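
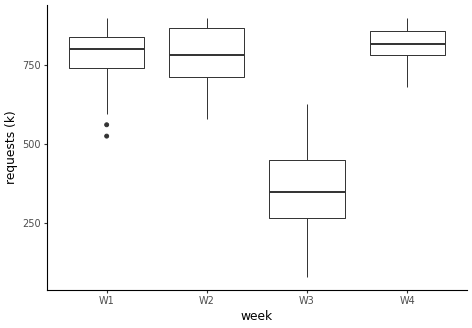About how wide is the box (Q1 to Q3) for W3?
Q3 ≈ 450, Q1 ≈ 250; IQR ≈ 200.

≈ 200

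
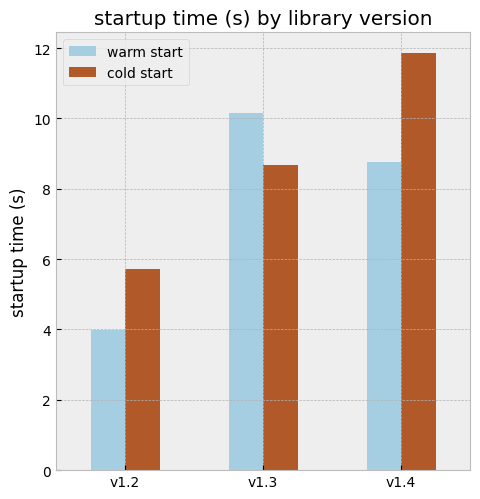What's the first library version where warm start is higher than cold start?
v1.3

v1.2: warm start ≈ 4 vs cold start ≈ 6 (not yet); v1.3: warm start ≈ 10 vs cold start ≈ 9 (first crossover).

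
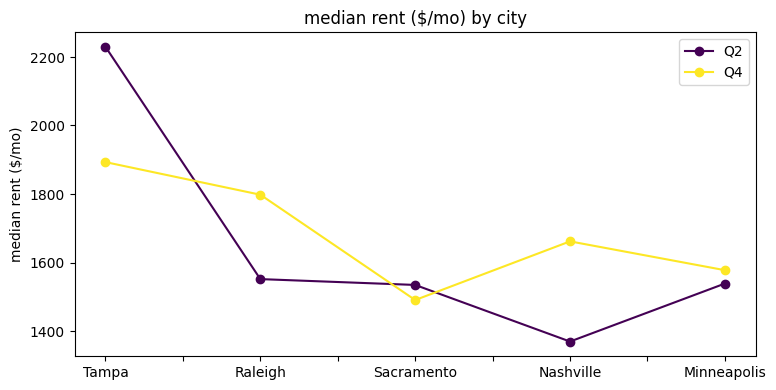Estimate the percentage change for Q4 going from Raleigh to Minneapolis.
Raleigh ≈ 1800, Minneapolis ≈ 1600; (1600 − 1800) / 1800 ≈ -11.1%.

≈ -11.1%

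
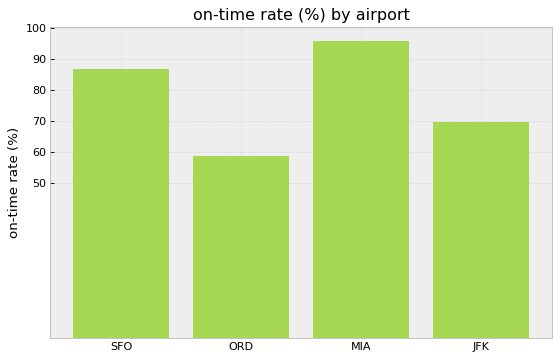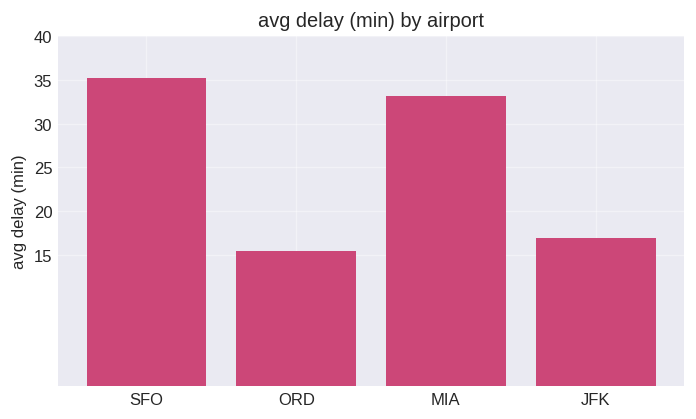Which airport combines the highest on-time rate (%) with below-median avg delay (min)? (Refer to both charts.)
JFK

Chart 2 median avg delay (min) ≈ 25; below-median airports: ORD, JFK. Among those, JFK has the highest on-time rate (%) (≈ 70).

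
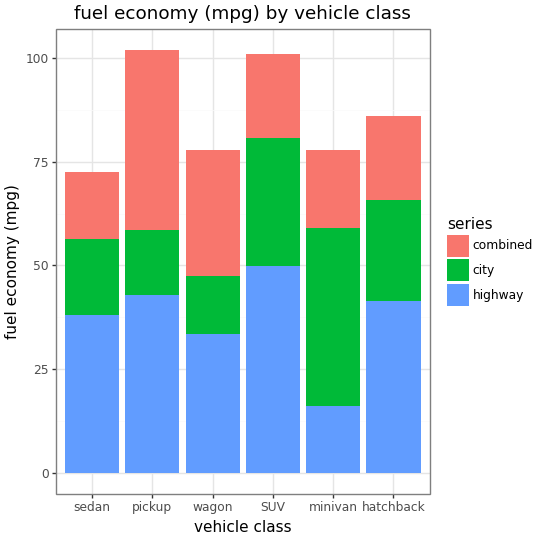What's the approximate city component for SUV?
≈ 30

city top ≈ 80, bottom ≈ 50; segment ≈ 30.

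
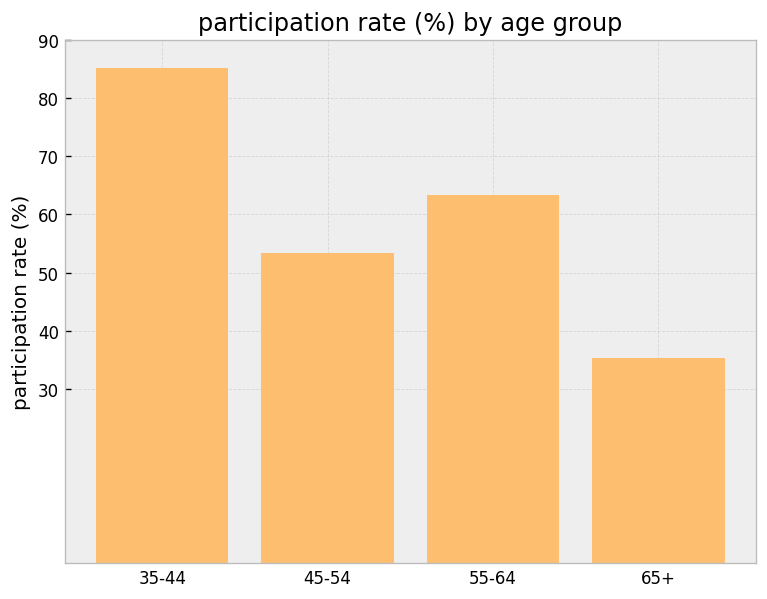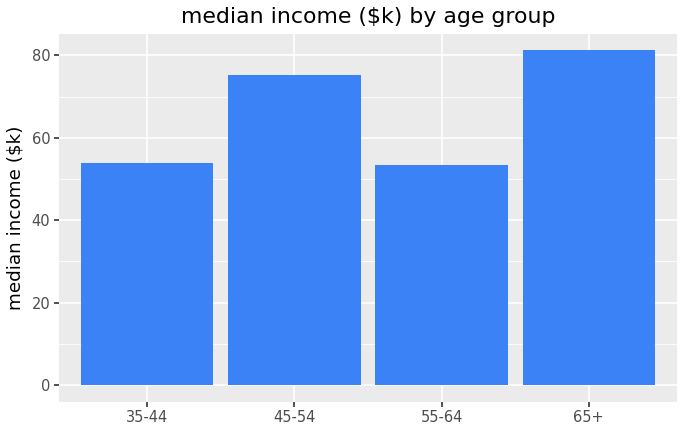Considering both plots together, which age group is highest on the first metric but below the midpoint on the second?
35-44

Chart 2 median median income ($k) ≈ 60; below-median age groups: 35-44, 55-64. Among those, 35-44 has the highest participation rate (%) (≈ 90).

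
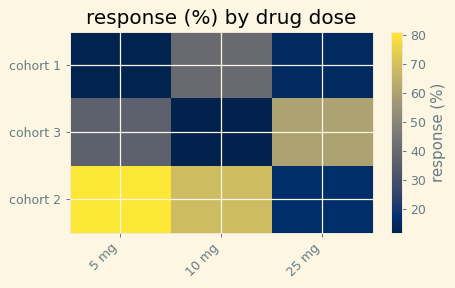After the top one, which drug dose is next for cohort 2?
Top 3 for cohort 2: 5 mg ≈ 80, 10 mg ≈ 70, 25 mg ≈ 20.

10 mg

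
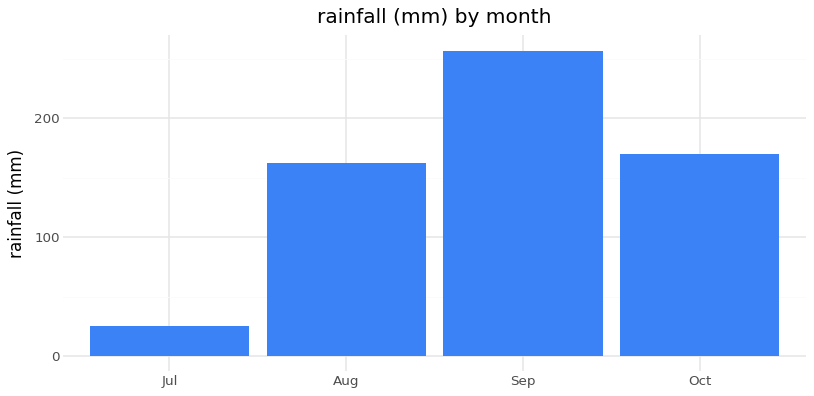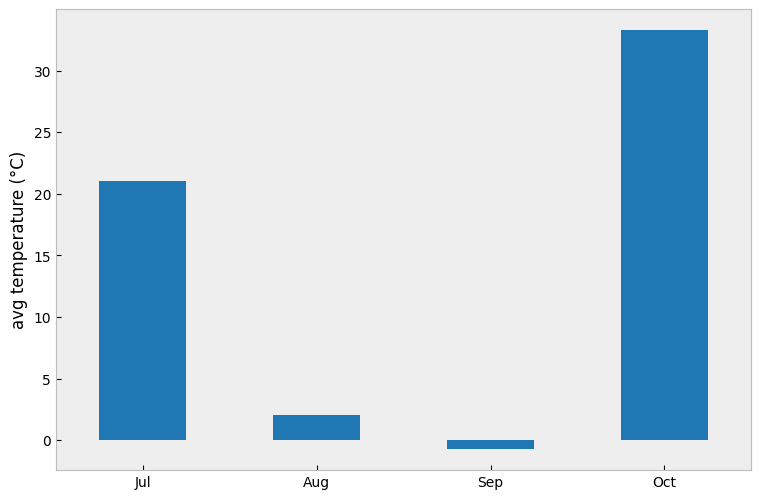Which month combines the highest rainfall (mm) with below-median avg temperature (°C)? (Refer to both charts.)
Chart 2 median avg temperature (°C) ≈ 10; below-median months: Aug, Sep. Among those, Sep has the highest rainfall (mm) (≈ 250).

Sep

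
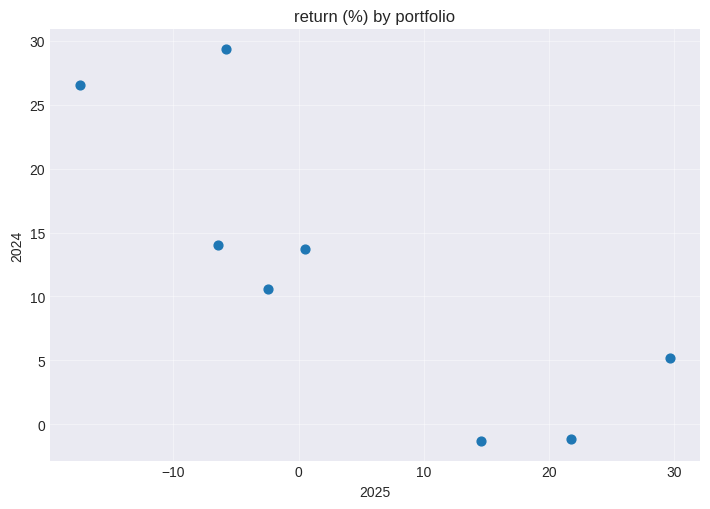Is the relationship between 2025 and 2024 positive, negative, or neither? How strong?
negative, strong

Points are negatively correlated; strong (|r| ≈ 0.8).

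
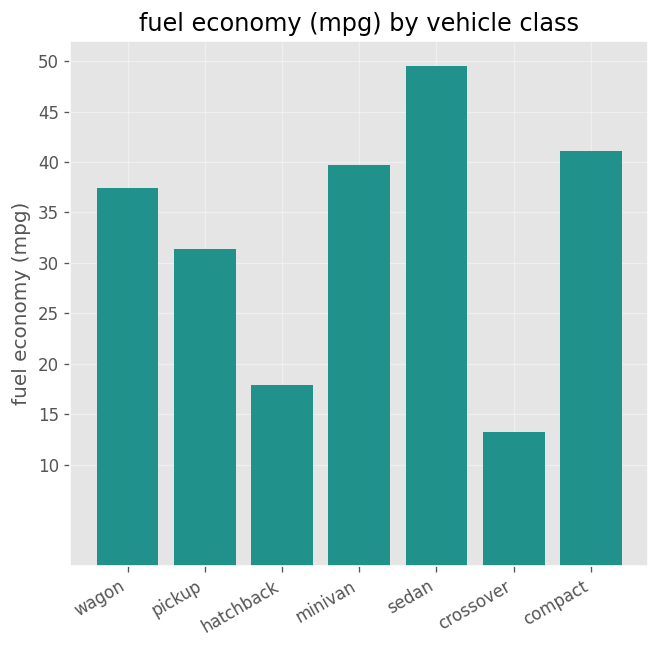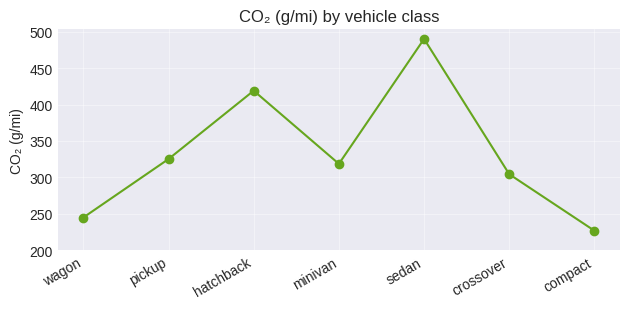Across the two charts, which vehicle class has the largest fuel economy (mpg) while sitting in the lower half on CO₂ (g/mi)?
compact

Chart 2 median CO₂ (g/mi) ≈ 300; below-median vehicle classes: wagon, crossover, compact. Among those, compact has the highest fuel economy (mpg) (≈ 40).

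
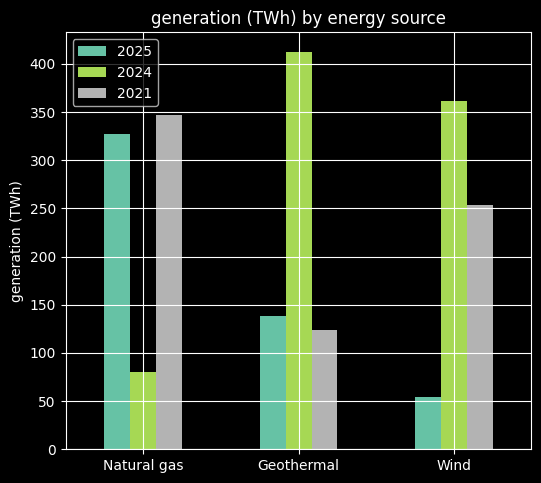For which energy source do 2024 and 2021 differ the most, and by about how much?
Geothermal, ≈ 300 TWh

Geothermal: 2024 ≈ 400, 2021 ≈ 100 → gap ≈ 300. Next-largest (Natural gas) is only ≈ 250.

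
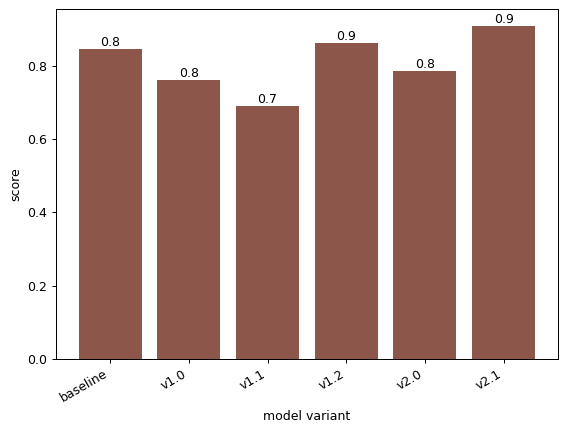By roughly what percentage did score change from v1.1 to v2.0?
≈ +14.3%

v1.1 ≈ 0.7, v2.0 ≈ 0.8; (0.8 − 0.7) / 0.7 ≈ +14.3%.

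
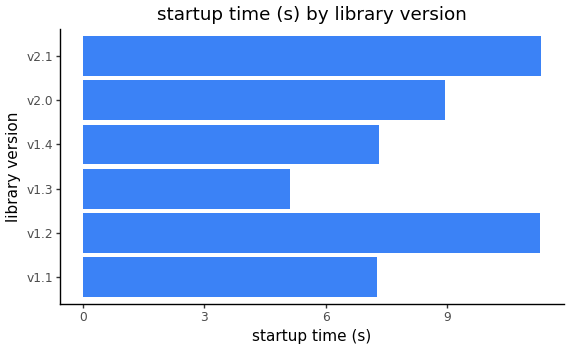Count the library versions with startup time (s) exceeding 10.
2

Above 10: v1.2, v2.1.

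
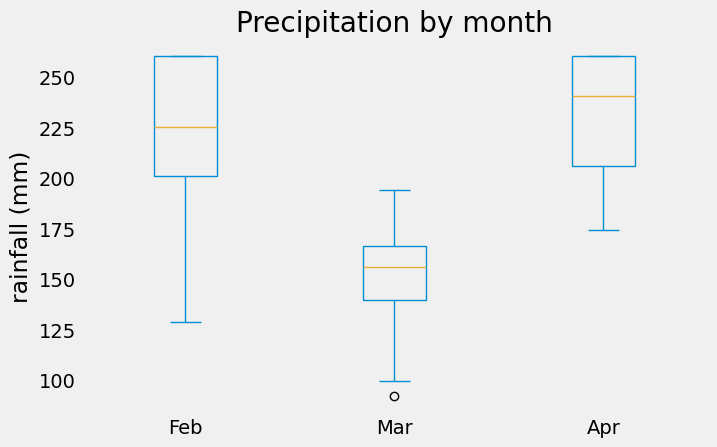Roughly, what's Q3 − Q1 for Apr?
≈ 50

Q3 ≈ 260, Q1 ≈ 210; IQR ≈ 50.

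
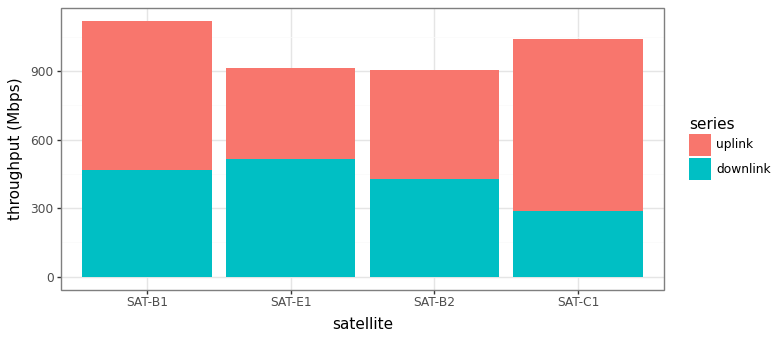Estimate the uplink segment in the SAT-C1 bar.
uplink top ≈ 1000, bottom ≈ 300; segment ≈ 700.

≈ 700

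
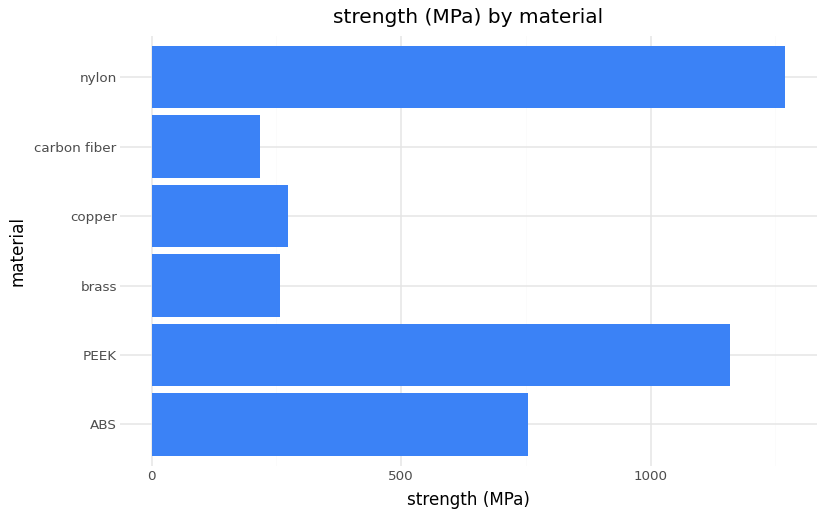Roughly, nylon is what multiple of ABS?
nylon ≈ 1200, ABS ≈ 800; 1200/800 ≈ 1.5.

≈ 1.5×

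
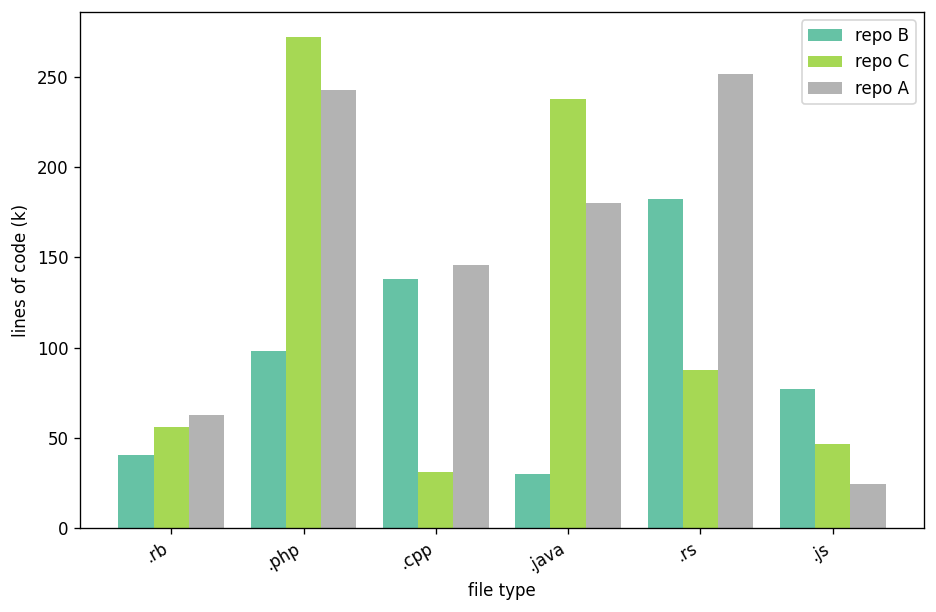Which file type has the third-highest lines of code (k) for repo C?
Top 4 for repo C: .php ≈ 275, .java ≈ 250, .rs ≈ 75, .rb ≈ 50.

.rs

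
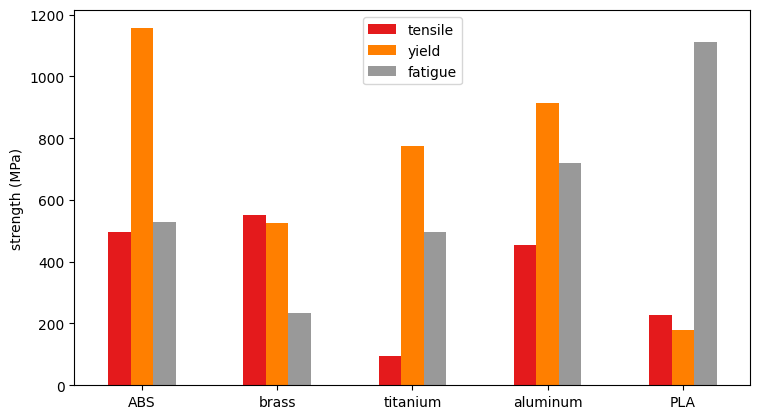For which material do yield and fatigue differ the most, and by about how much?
PLA: yield ≈ 200, fatigue ≈ 1100 → gap ≈ 900. Next-largest (ABS) is only ≈ 700.

PLA, ≈ 900 MPa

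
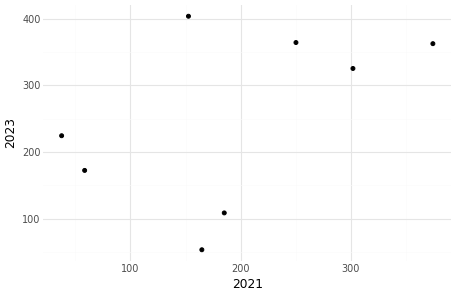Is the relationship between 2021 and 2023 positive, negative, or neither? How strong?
Points are positively correlated; moderate (|r| ≈ 0.5).

positive, moderate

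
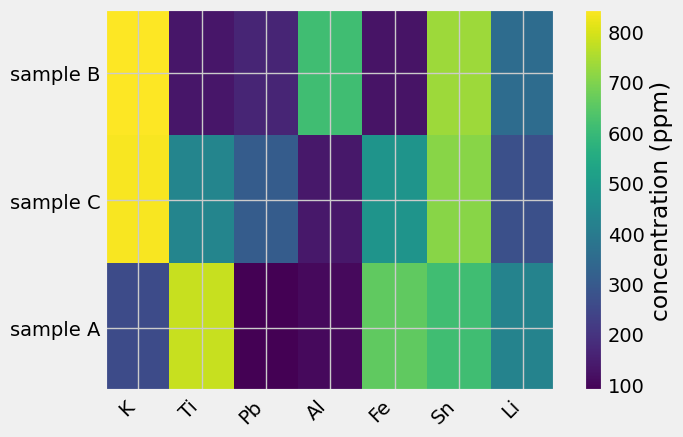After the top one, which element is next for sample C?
Sn

Top 3 for sample C: K ≈ 800, Sn ≈ 700, Fe ≈ 500.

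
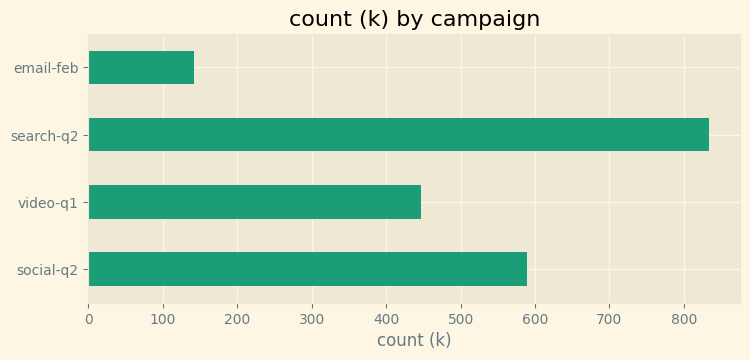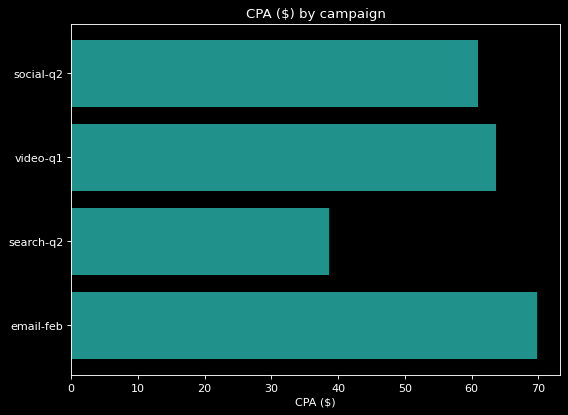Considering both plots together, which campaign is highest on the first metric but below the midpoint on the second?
search-q2

Chart 2 median CPA ($) ≈ 60; below-median campaigns: social-q2, search-q2. Among those, search-q2 has the highest count (k) (≈ 800).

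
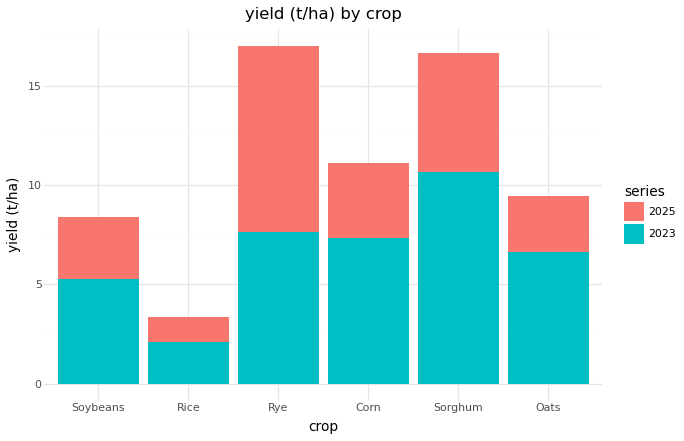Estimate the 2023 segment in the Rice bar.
≈ 2

2023 top ≈ 2, bottom ≈ 0; segment ≈ 2.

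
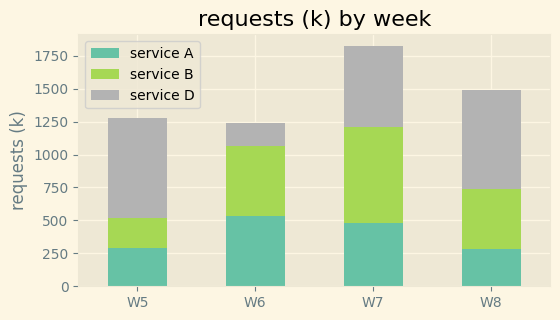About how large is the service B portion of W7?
≈ 800

service B top ≈ 1200, bottom ≈ 400; segment ≈ 800.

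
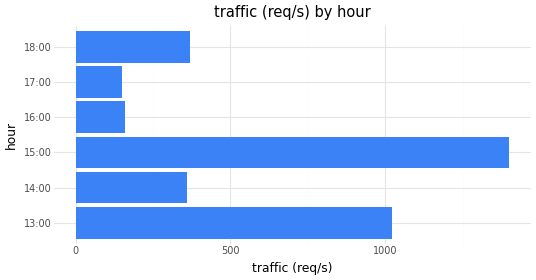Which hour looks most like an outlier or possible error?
15:00 ≈ 1400; the rest sit between ≈ 200 and ≈ 1000.

15:00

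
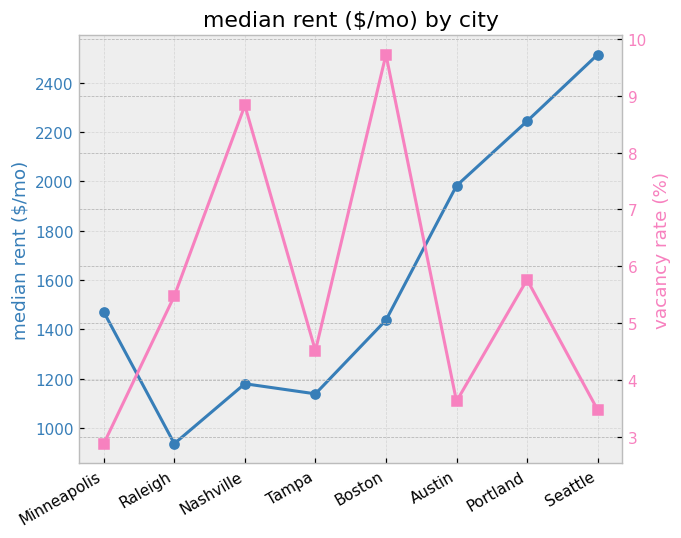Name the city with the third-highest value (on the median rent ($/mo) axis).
Top 4 (on the median rent ($/mo) axis): Seattle ≈ 2600, Portland ≈ 2200, Austin ≈ 2000, Minneapolis ≈ 1400.

Austin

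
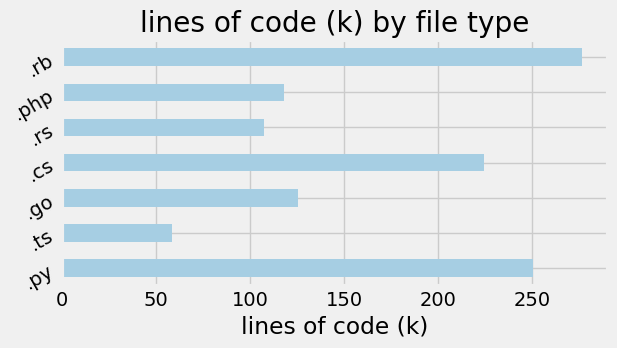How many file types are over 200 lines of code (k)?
3

Above 200: .py, .cs, .rb.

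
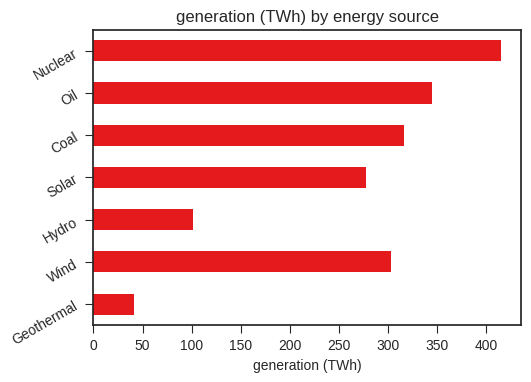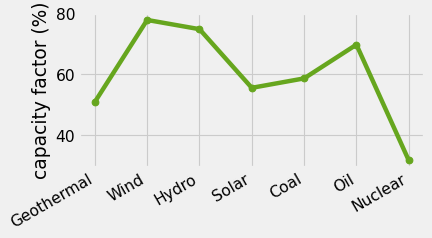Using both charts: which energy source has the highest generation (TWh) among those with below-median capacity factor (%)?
Nuclear

Chart 2 median capacity factor (%) ≈ 60; below-median energy sources: Geothermal, Solar, Nuclear. Among those, Nuclear has the highest generation (TWh) (≈ 400).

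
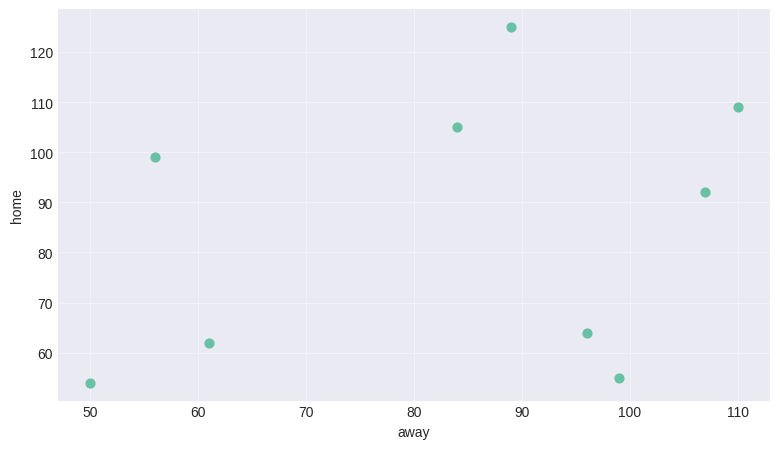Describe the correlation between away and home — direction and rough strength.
Points are positively correlated; weak (|r| ≈ 0.3).

positive, weak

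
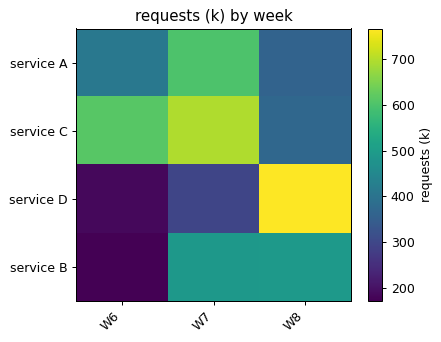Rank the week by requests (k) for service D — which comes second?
W7

Top 3 for service D: W8 ≈ 750, W7 ≈ 300, W6 ≈ 200.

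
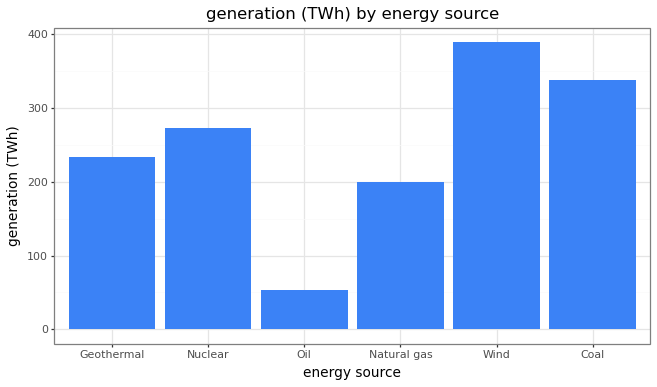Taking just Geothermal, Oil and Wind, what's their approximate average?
≈ 233

(250 + 50 + 400) / 3 ≈ 233.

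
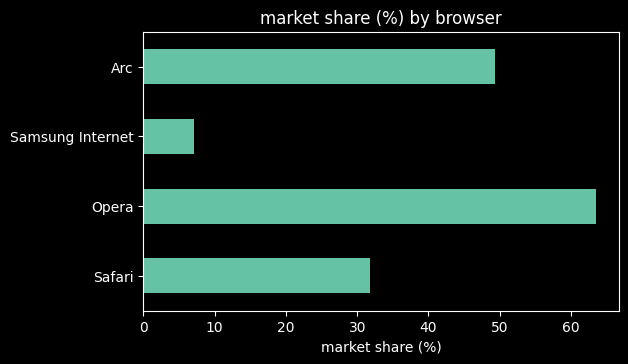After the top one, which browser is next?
Arc

Top 3: Opera ≈ 60, Arc ≈ 50, Safari ≈ 30.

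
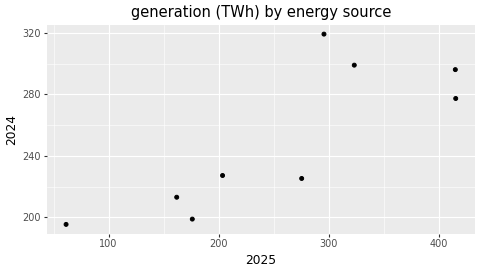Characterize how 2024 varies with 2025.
Points are positively correlated; strong (|r| ≈ 0.8).

positive, strong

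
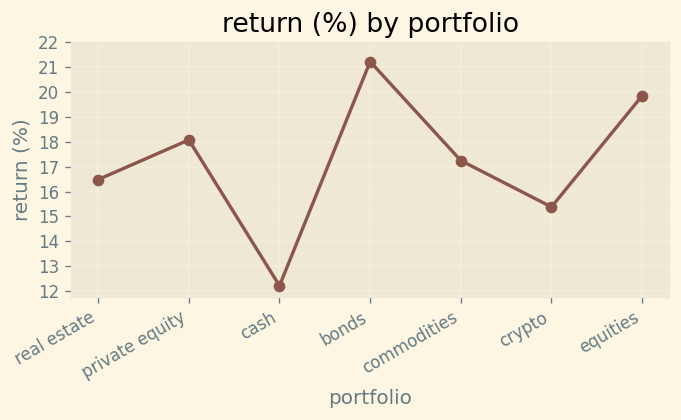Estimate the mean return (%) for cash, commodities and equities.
(12 + 17 + 20) / 3 ≈ 16.

≈ 16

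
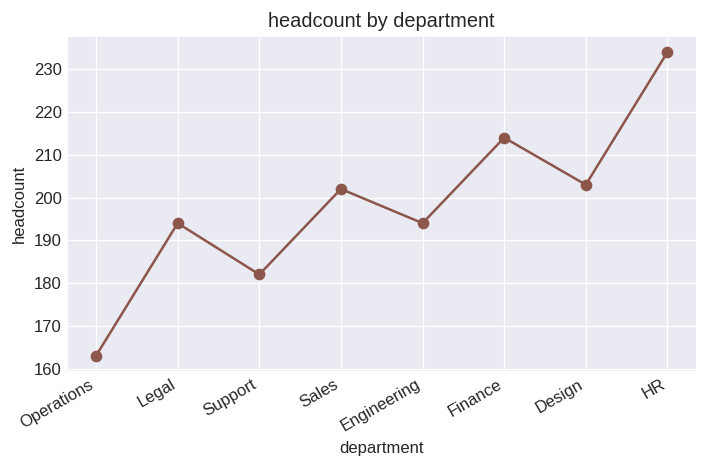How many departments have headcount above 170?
7

Above 170: Legal, Support, Sales, Engineering, Finance, Design, HR.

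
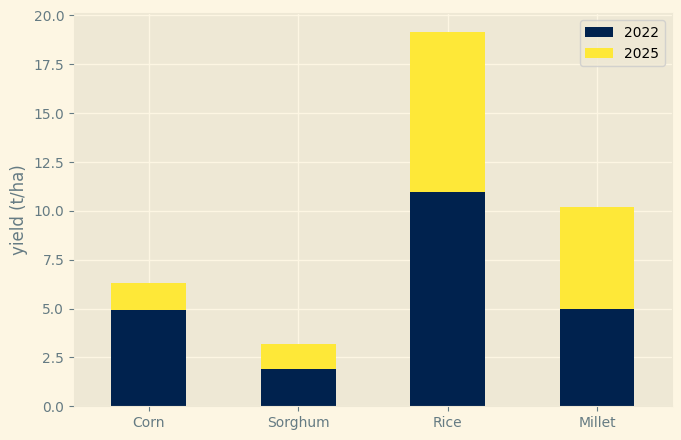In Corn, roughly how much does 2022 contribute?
2022 top ≈ 4, bottom ≈ 0; segment ≈ 4.

≈ 4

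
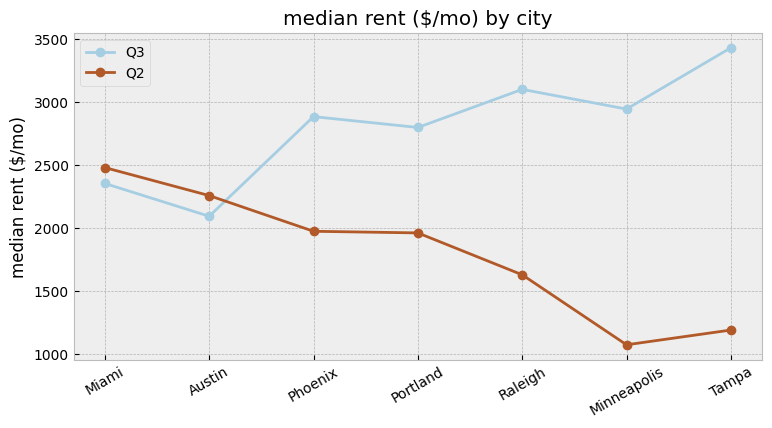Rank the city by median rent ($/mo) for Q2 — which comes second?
Austin

Top 3 for Q2: Miami ≈ 2400, Austin ≈ 2200, Phoenix ≈ 2000.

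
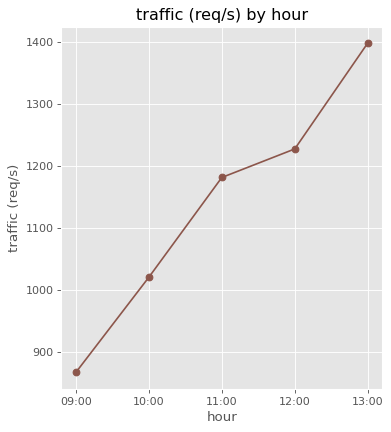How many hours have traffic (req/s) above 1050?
Above 1050: 11:00, 12:00, 13:00.

3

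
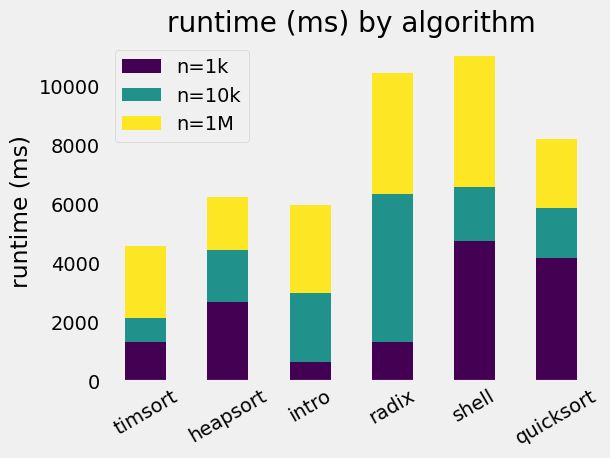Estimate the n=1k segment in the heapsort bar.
≈ 3000

n=1k top ≈ 3000, bottom ≈ 0; segment ≈ 3000.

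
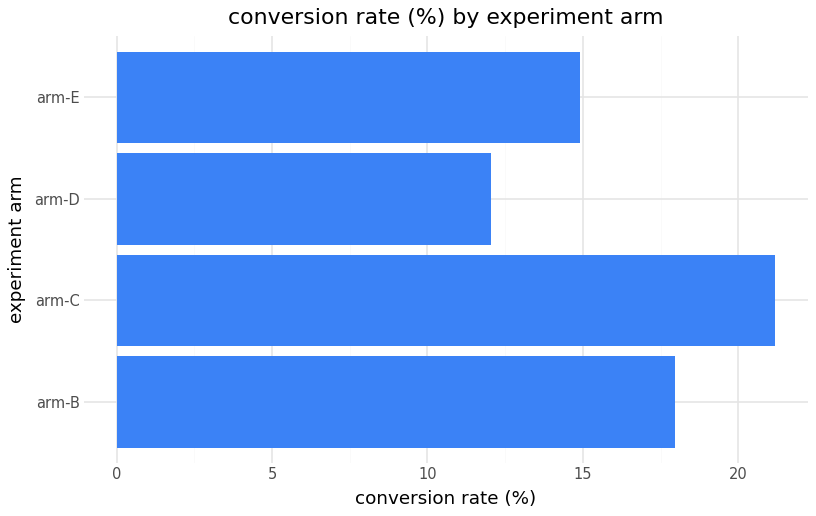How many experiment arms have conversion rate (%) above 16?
Above 16: arm-B, arm-C.

2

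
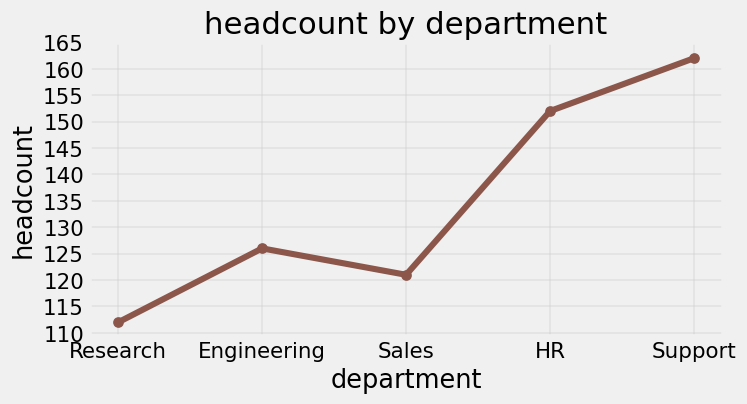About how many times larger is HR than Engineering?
HR ≈ 150, Engineering ≈ 125; 150/125 ≈ 1.2.

≈ 1.2×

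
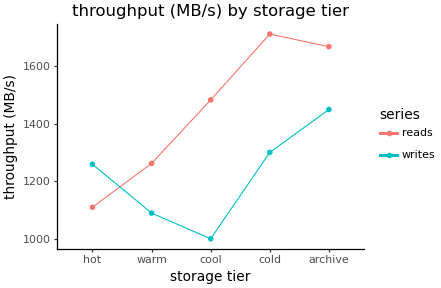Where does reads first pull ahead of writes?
hot: reads ≈ 1100 vs writes ≈ 1300 (not yet); warm: reads ≈ 1300 vs writes ≈ 1100 (first crossover).

warm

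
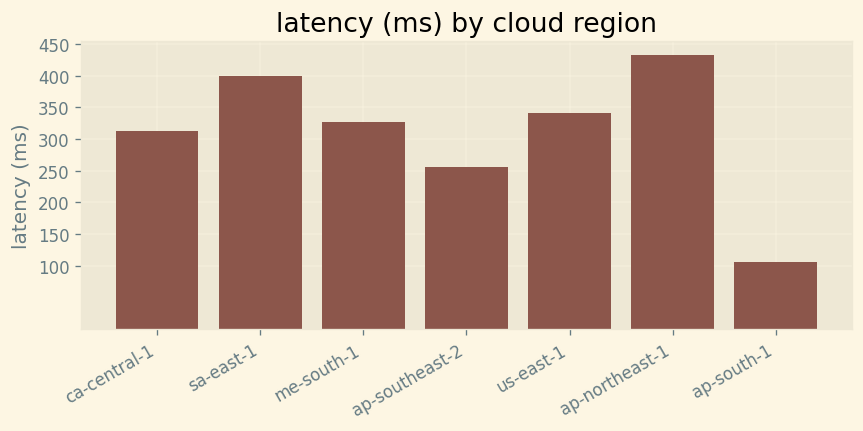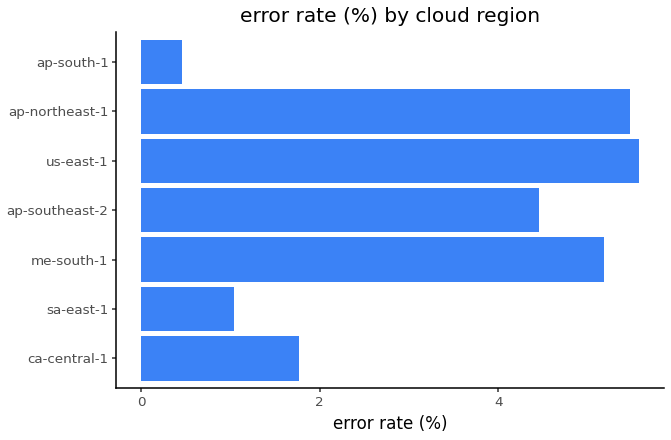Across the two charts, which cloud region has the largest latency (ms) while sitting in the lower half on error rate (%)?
sa-east-1

Chart 2 median error rate (%) ≈ 4; below-median cloud regions: ca-central-1, sa-east-1, ap-south-1. Among those, sa-east-1 has the highest latency (ms) (≈ 400).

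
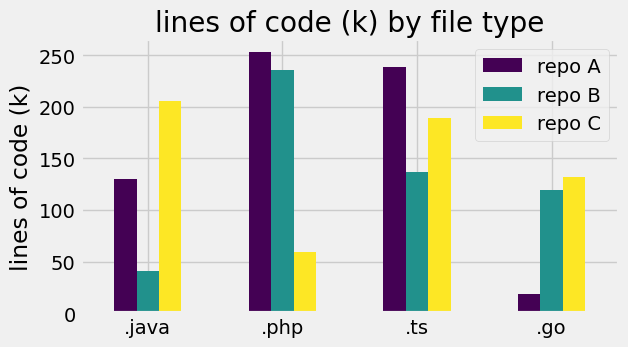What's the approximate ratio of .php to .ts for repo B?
.php ≈ 225, .ts ≈ 125; 225/125 ≈ 1.8.

≈ 1.8×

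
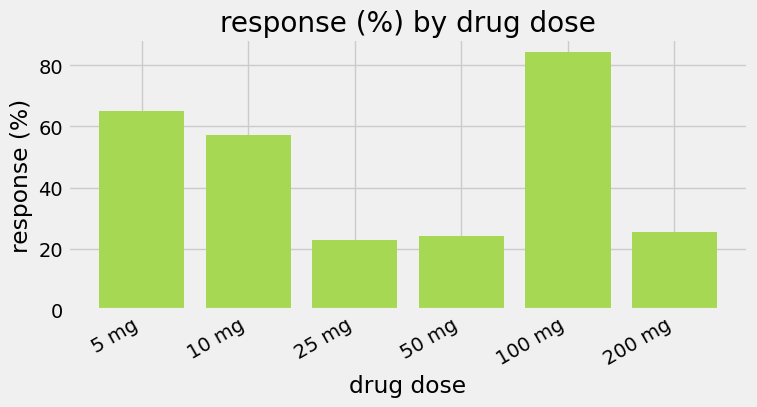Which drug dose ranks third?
Top 4: 100 mg ≈ 80, 5 mg ≈ 70, 10 mg ≈ 60, 200 mg ≈ 30.

10 mg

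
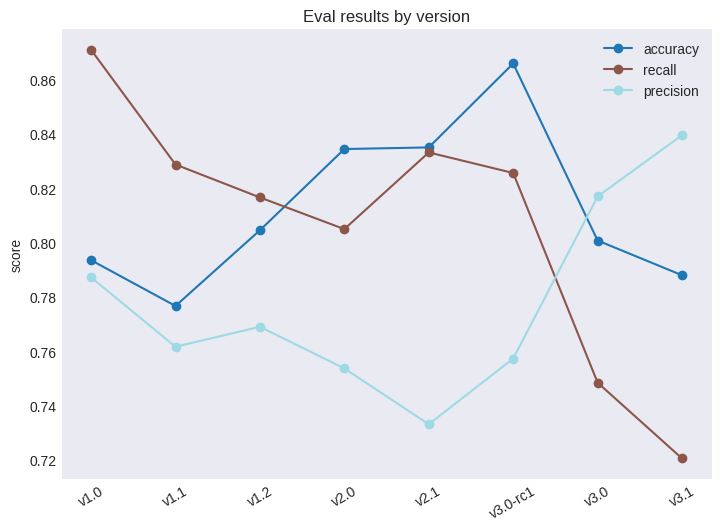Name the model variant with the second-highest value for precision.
v3.0

Top 3 for precision: v3.1 ≈ 0.84, v3.0 ≈ 0.82, v1.0 ≈ 0.78.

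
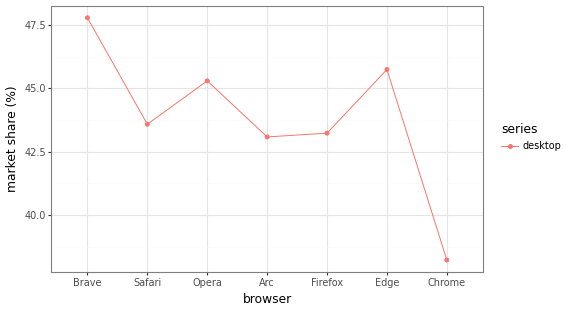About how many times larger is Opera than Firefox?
≈ 1.05×

Opera ≈ 45, Firefox ≈ 43; 45/43 ≈ 1.05.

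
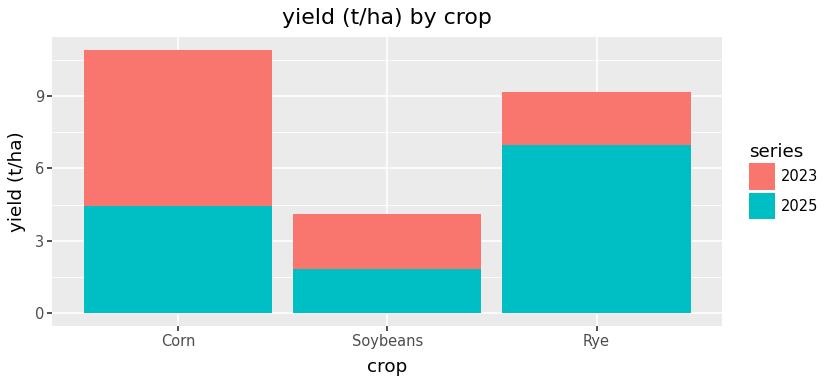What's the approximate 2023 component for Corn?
≈ 7

2023 top ≈ 11, bottom ≈ 4; segment ≈ 7.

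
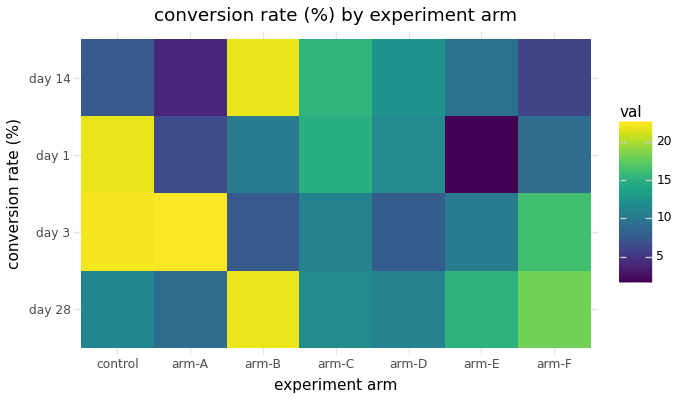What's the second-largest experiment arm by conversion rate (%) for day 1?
arm-C

Top 3 for day 1: control ≈ 22, arm-C ≈ 14, arm-D ≈ 12.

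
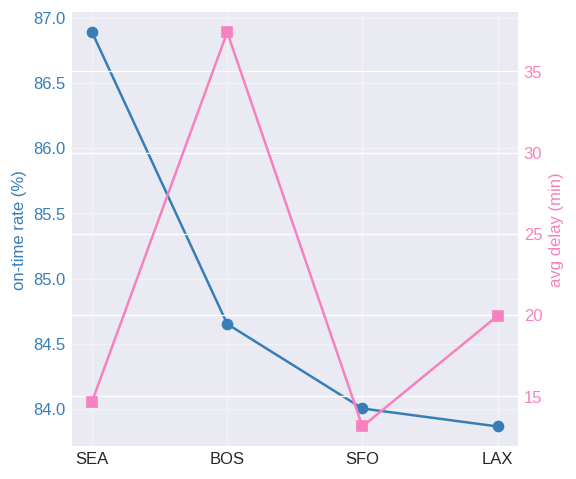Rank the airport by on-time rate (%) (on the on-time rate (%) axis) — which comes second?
Top 3 (on the on-time rate (%) axis): SEA ≈ 87.0, BOS ≈ 84.5, SFO ≈ 84.0.

BOS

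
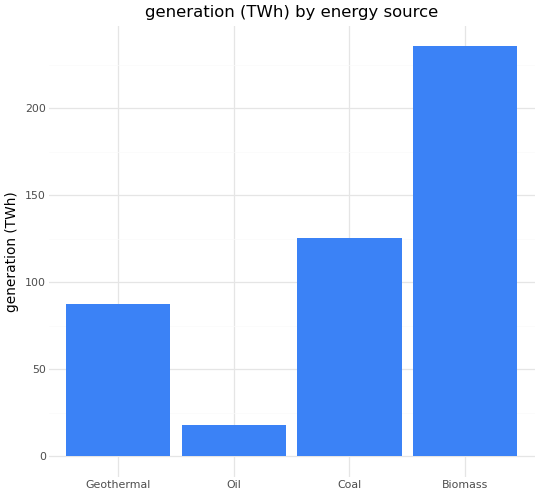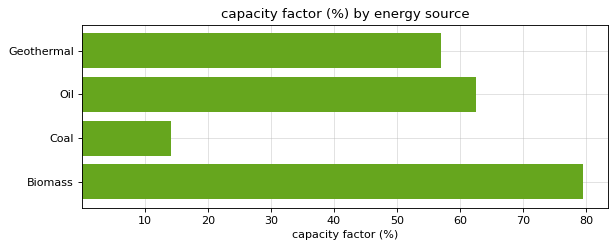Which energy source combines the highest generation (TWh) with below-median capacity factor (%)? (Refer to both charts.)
Chart 2 median capacity factor (%) ≈ 60; below-median energy sources: Geothermal, Coal. Among those, Coal has the highest generation (TWh) (≈ 125).

Coal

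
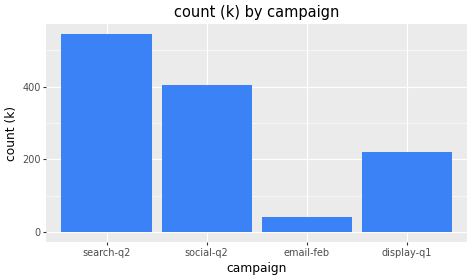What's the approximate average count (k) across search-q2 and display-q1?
≈ 375

(550 + 200) / 2 ≈ 375.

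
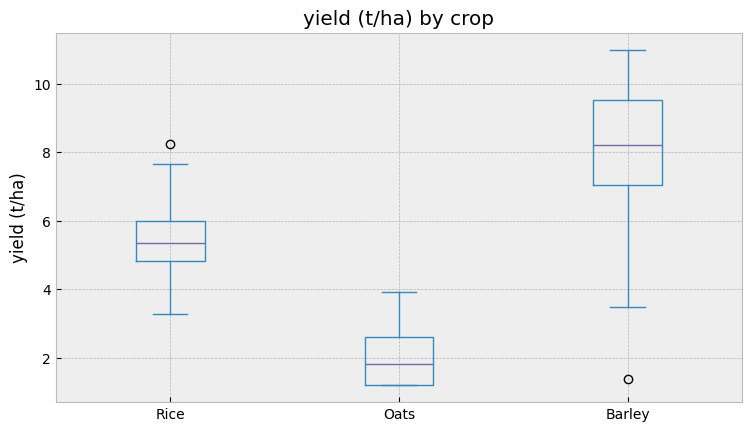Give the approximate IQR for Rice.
≈ 1

Q3 ≈ 6, Q1 ≈ 5; IQR ≈ 1.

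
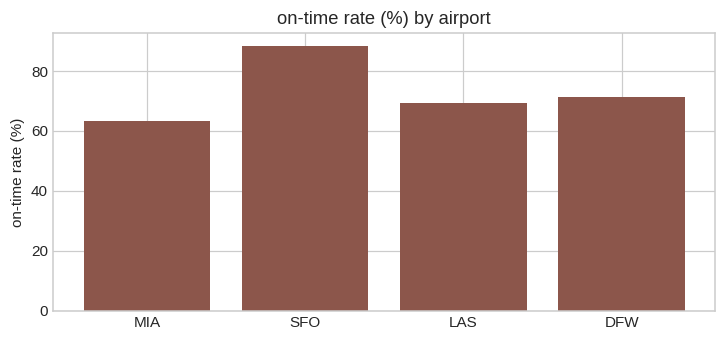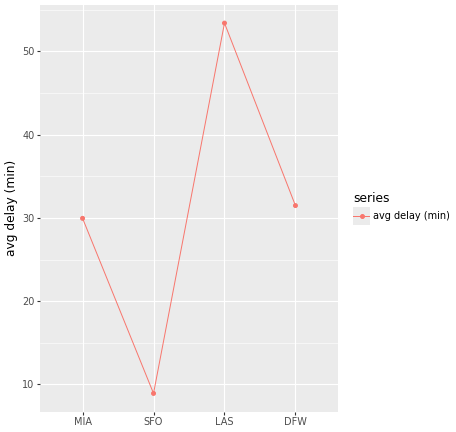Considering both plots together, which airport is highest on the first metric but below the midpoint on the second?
SFO

Chart 2 median avg delay (min) ≈ 30; below-median airports: MIA, SFO. Among those, SFO has the highest on-time rate (%) (≈ 90).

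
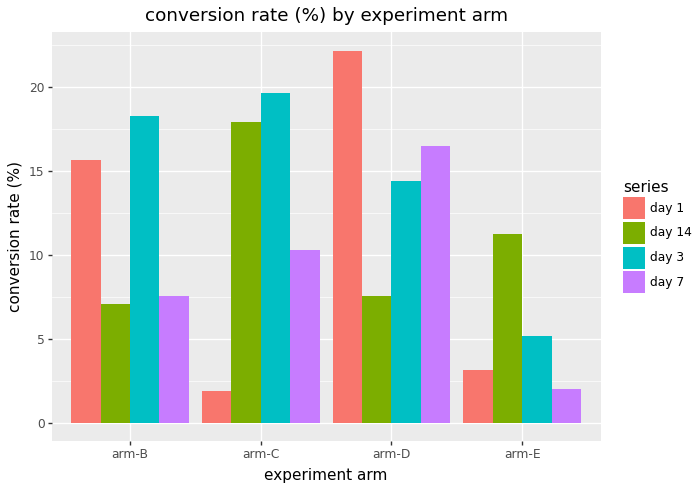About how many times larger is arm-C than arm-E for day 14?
≈ 1.5×

arm-C ≈ 18, arm-E ≈ 12; 18/12 ≈ 1.5.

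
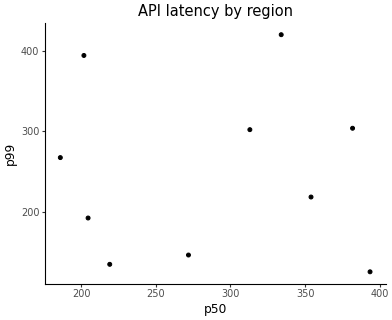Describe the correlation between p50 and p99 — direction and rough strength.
no clear correlation

Points are roughly uncorrelated; weak (|r| ≈ 0.0).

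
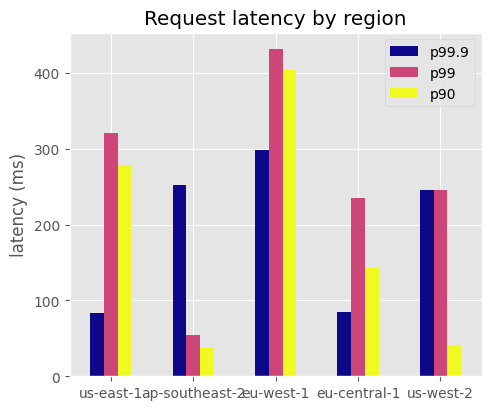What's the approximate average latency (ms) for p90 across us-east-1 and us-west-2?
(300 + 50) / 2 ≈ 175.

≈ 175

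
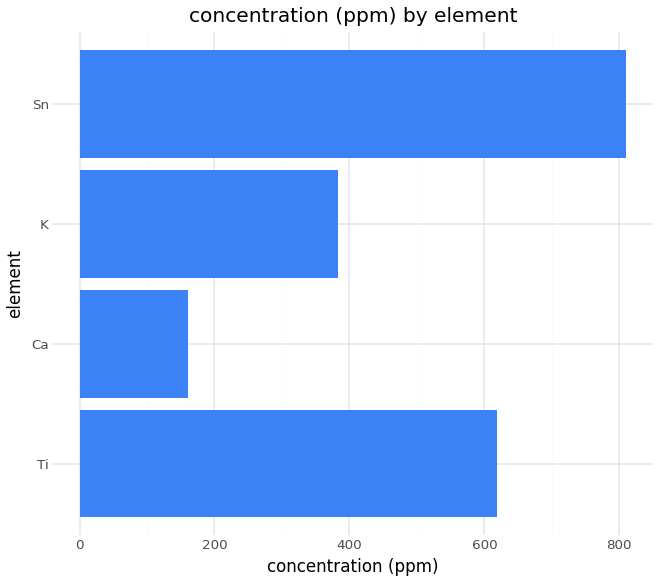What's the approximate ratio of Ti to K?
≈ 1.5×

Ti ≈ 600, K ≈ 400; 600/400 ≈ 1.5.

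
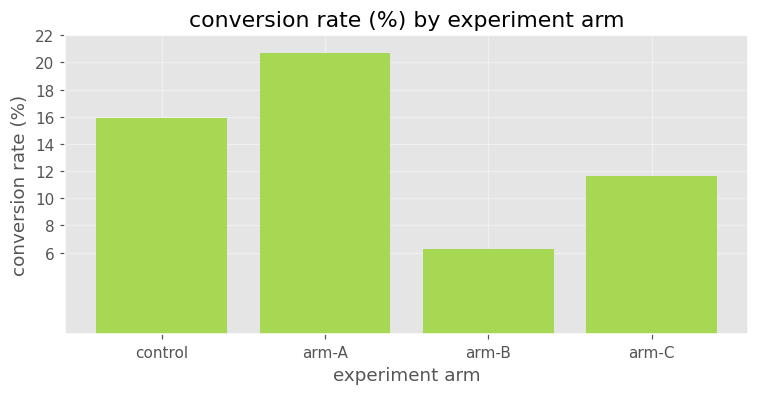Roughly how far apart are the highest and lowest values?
Max arm-A ≈ 20, min arm-B ≈ 6; range ≈ 14.

≈ 14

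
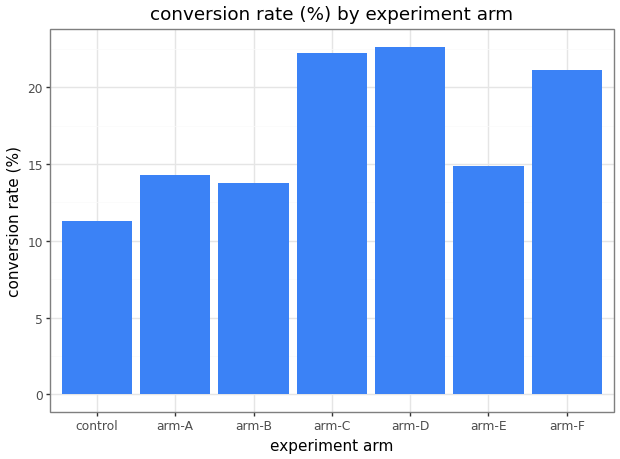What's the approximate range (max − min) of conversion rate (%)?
≈ 10

Max arm-D ≈ 22, min control ≈ 12; range ≈ 10.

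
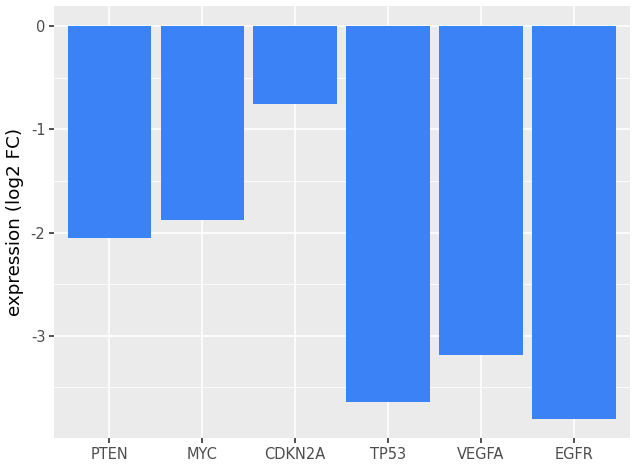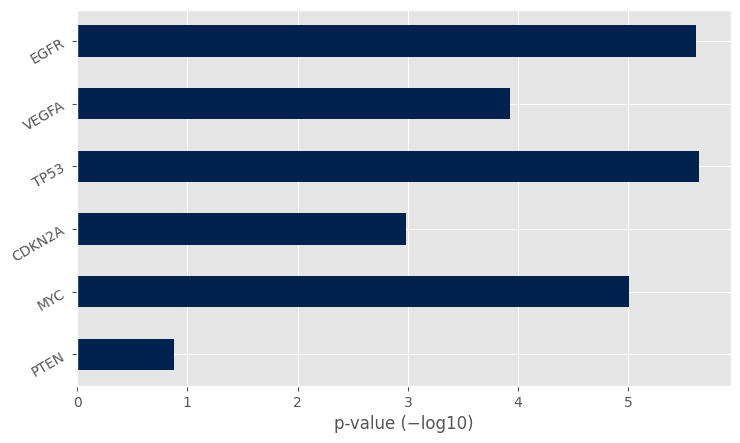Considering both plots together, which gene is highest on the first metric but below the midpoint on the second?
Chart 2 median p-value (−log10) ≈ 4; below-median genes: PTEN, CDKN2A, VEGFA. Among those, CDKN2A has the highest expression (log2 FC) (≈ -1).

CDKN2A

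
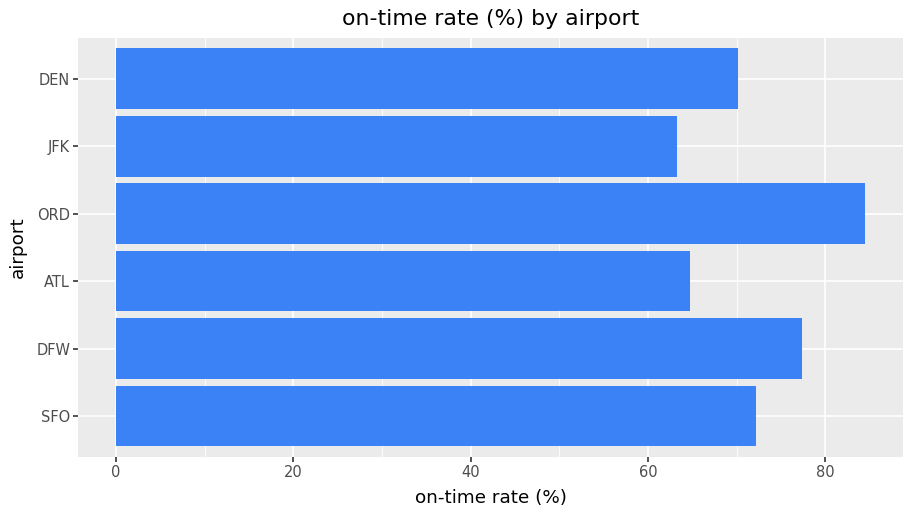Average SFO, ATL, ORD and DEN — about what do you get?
≈ 70

(70 + 60 + 80 + 70) / 4 ≈ 70.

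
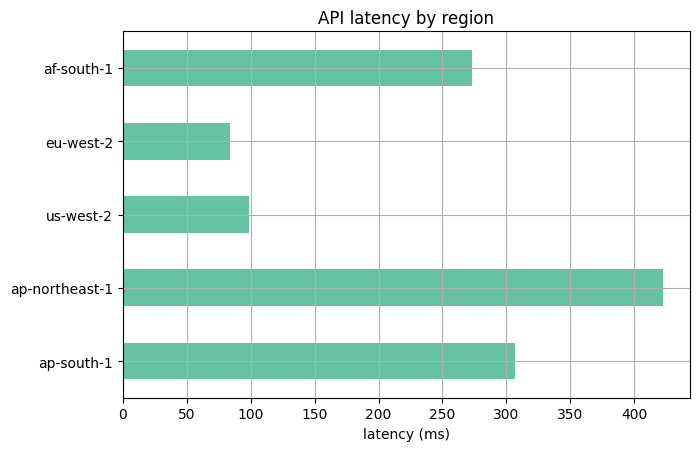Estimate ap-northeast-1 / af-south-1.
≈ 1.6×

ap-northeast-1 ≈ 400, af-south-1 ≈ 250; 400/250 ≈ 1.6.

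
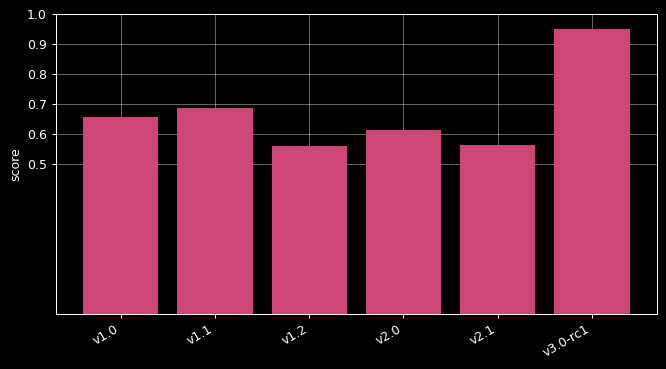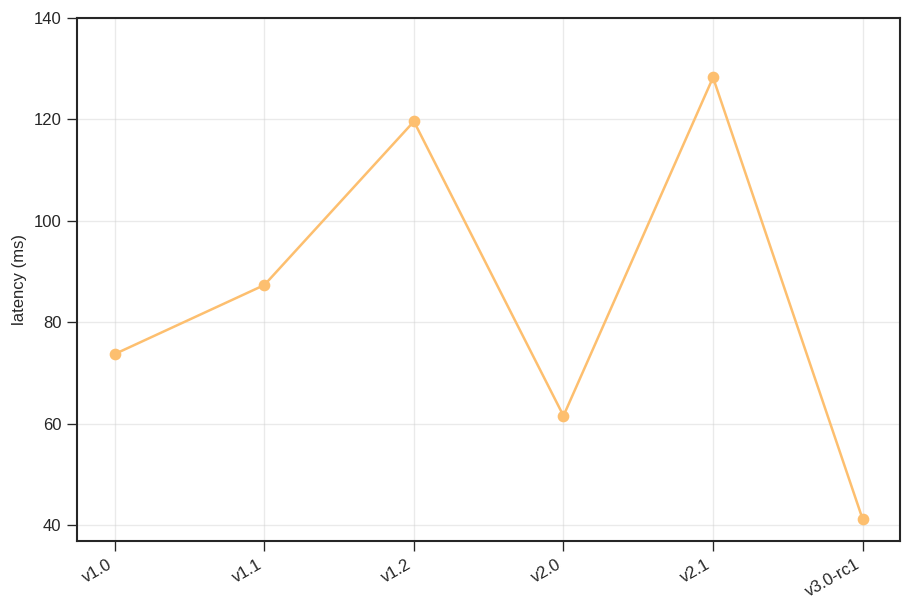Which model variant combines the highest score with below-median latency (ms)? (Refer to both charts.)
Chart 2 median latency (ms) ≈ 80; below-median model variants: v1.0, v2.0, v3.0-rc1. Among those, v3.0-rc1 has the highest score (≈ 0.9).

v3.0-rc1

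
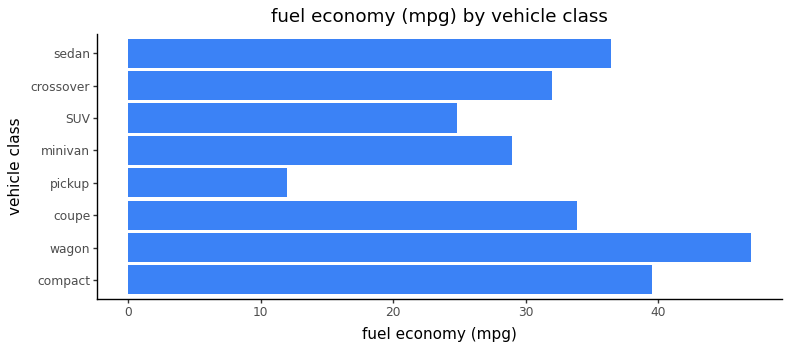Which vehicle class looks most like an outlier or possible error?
pickup

pickup ≈ 10; the rest sit between ≈ 25 and ≈ 45.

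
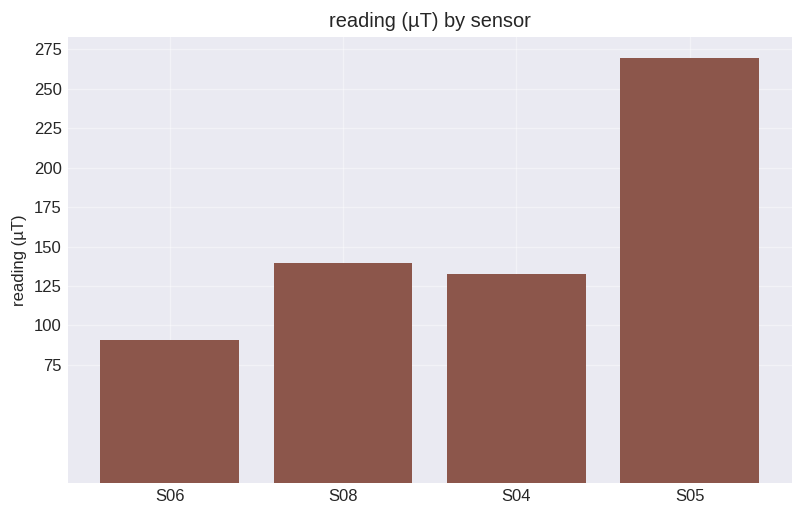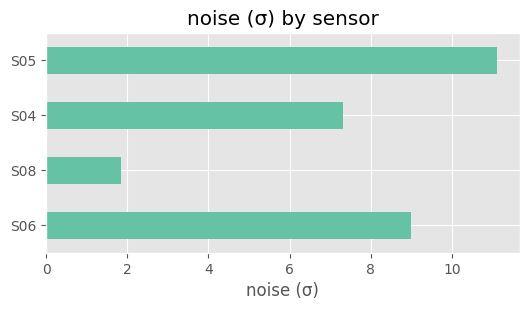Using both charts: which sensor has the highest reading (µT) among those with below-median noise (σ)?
Chart 2 median noise (σ) ≈ 8; below-median sensors: S08, S04. Among those, S08 has the highest reading (µT) (≈ 150).

S08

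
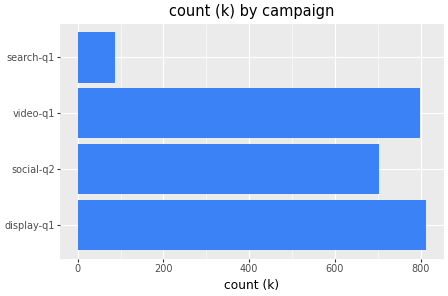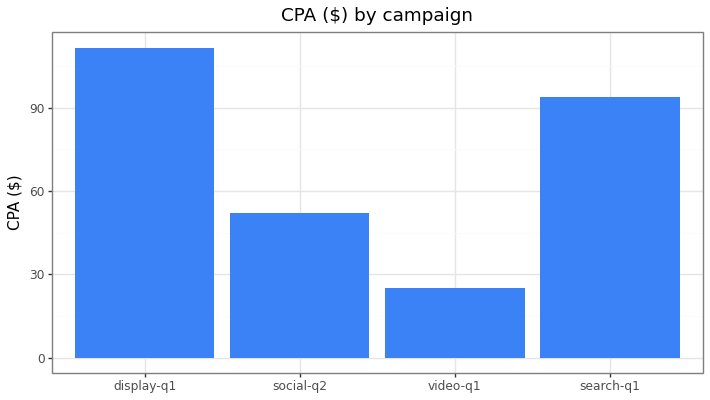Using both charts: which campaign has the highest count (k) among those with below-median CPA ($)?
Chart 2 median CPA ($) ≈ 80; below-median campaigns: social-q2, video-q1. Among those, video-q1 has the highest count (k) (≈ 800).

video-q1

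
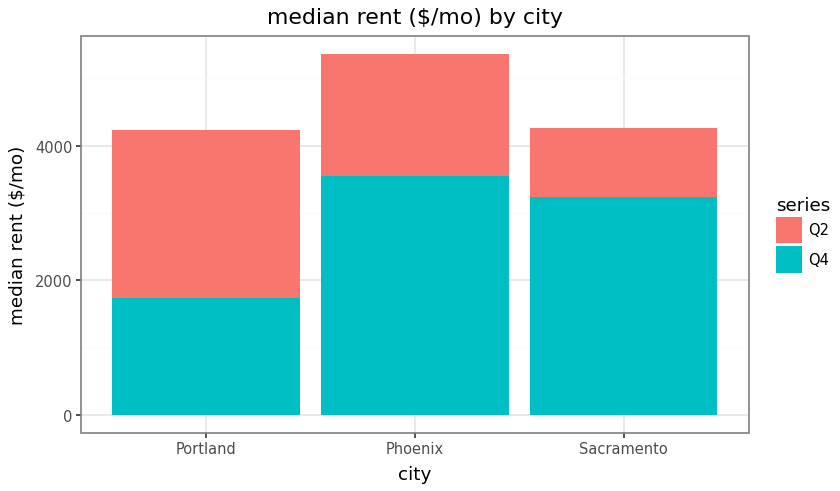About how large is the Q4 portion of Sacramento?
≈ 3000

Q4 top ≈ 3000, bottom ≈ 0; segment ≈ 3000.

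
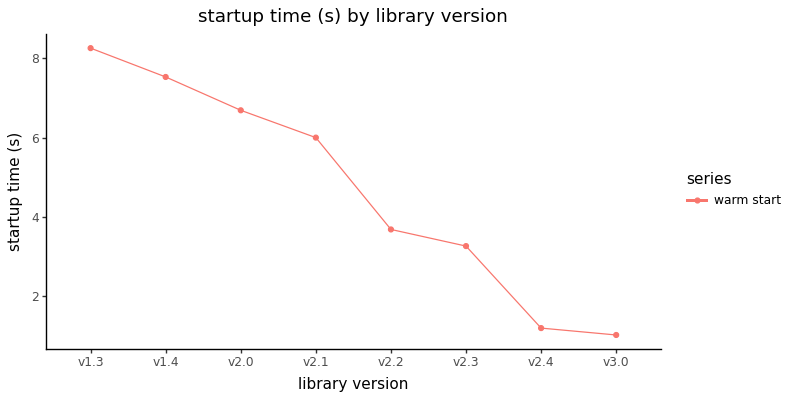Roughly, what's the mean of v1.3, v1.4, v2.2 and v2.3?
(8 + 8 + 4 + 3) / 4 ≈ 6.

≈ 6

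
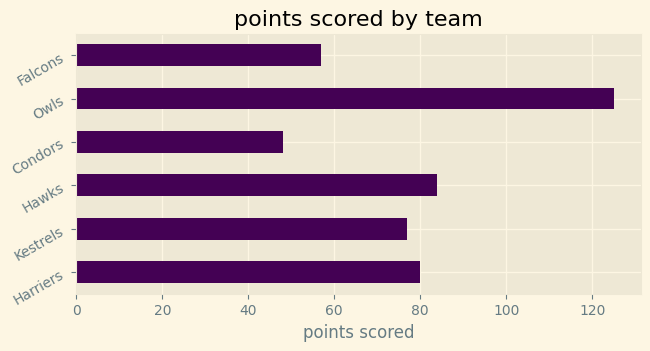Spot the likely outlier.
Owls ≈ 120; the rest sit between ≈ 40 and ≈ 80.

Owls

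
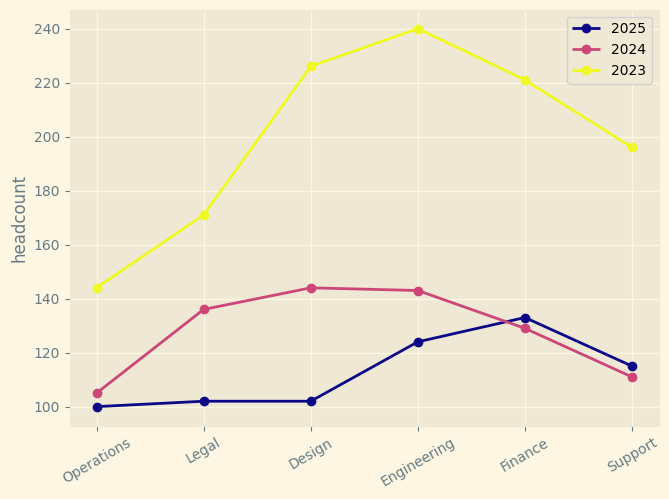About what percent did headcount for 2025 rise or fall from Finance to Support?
Finance ≈ 140, Support ≈ 120; (120 − 140) / 140 ≈ -14.3%.

≈ -14.3%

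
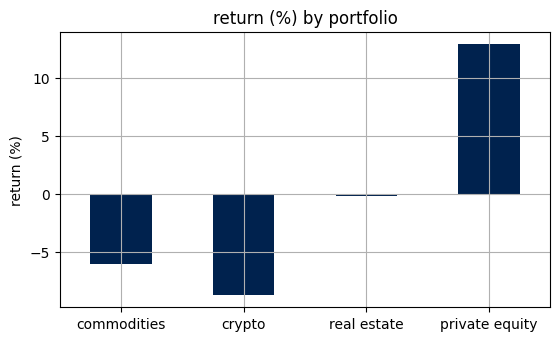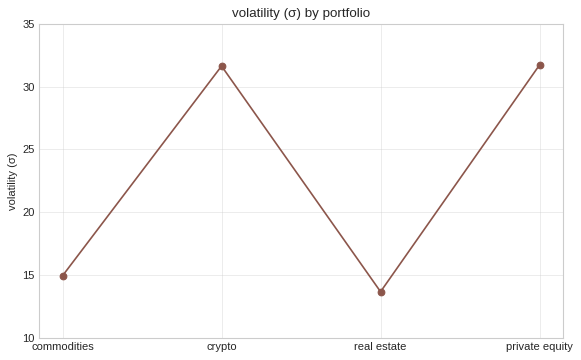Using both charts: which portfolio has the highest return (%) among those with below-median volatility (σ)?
real estate

Chart 2 median volatility (σ) ≈ 25; below-median portfolios: commodities, real estate. Among those, real estate has the highest return (%) (≈ 0).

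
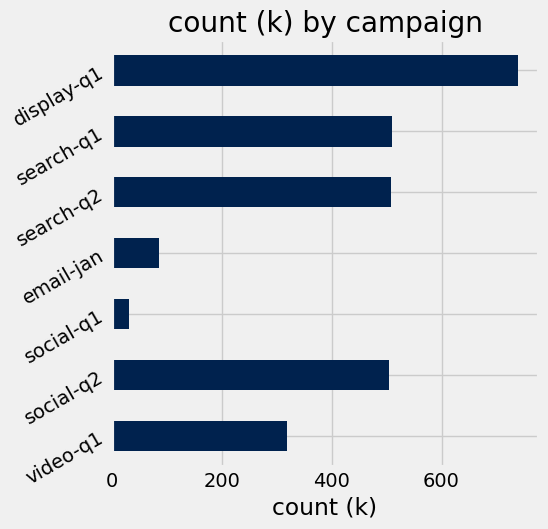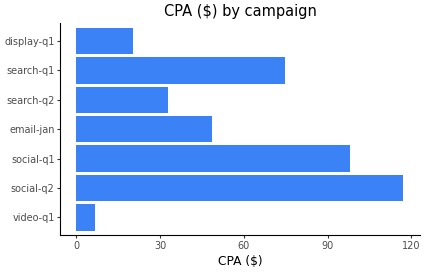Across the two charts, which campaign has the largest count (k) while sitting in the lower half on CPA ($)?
Chart 2 median CPA ($) ≈ 40; below-median campaigns: video-q1, search-q2, display-q1. Among those, display-q1 has the highest count (k) (≈ 700).

display-q1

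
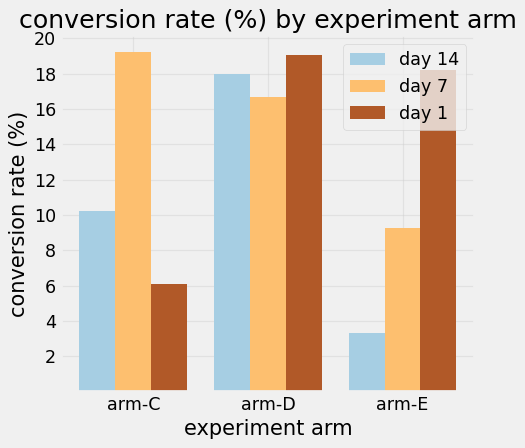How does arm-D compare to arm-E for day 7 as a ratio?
≈ 1.6×

arm-D ≈ 16, arm-E ≈ 10; 16/10 ≈ 1.6.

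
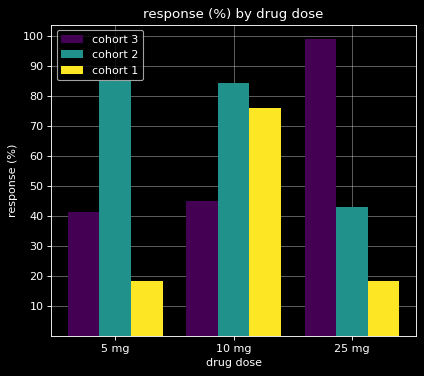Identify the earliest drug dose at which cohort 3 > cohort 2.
10 mg: cohort 3 ≈ 40 vs cohort 2 ≈ 80 (not yet); 25 mg: cohort 3 ≈ 100 vs cohort 2 ≈ 40 (first crossover).

25 mg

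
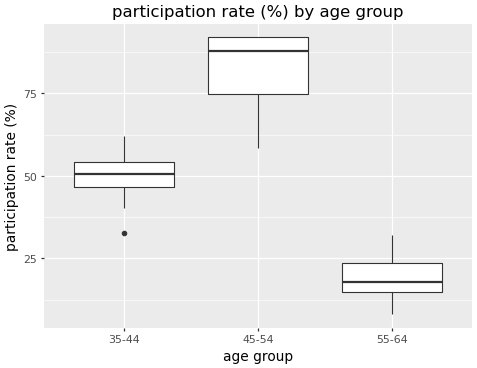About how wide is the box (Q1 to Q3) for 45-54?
≈ 20

Q3 ≈ 90, Q1 ≈ 70; IQR ≈ 20.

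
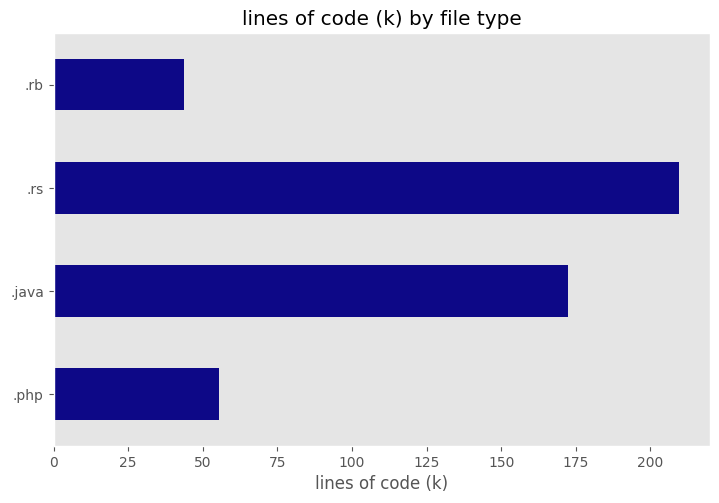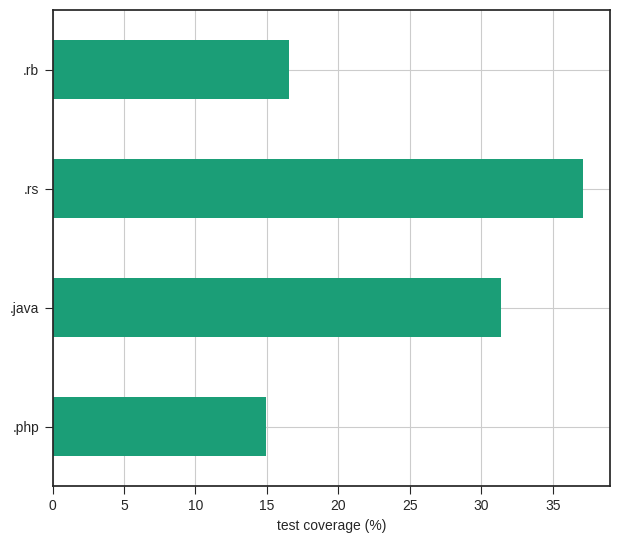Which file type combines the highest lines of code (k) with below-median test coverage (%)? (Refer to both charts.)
Chart 2 median test coverage (%) ≈ 25; below-median file types: .php, .rb. Among those, .php has the highest lines of code (k) (≈ 60).

.php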